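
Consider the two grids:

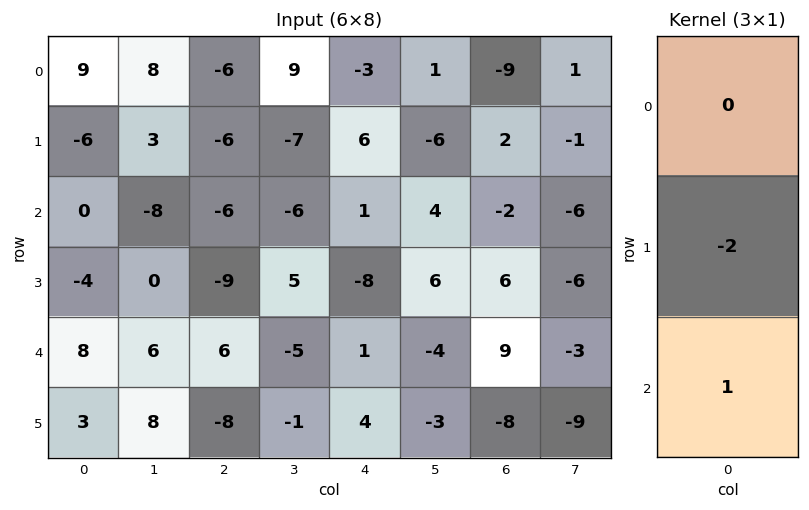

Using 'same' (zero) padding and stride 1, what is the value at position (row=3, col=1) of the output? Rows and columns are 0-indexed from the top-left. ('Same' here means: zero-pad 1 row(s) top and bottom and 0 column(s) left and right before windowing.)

6

The receptive field on the zero-padded input at this output position is [-8 / 0 / 6]. Elementwise product with the kernel and sum: 0·-2 + 6·1.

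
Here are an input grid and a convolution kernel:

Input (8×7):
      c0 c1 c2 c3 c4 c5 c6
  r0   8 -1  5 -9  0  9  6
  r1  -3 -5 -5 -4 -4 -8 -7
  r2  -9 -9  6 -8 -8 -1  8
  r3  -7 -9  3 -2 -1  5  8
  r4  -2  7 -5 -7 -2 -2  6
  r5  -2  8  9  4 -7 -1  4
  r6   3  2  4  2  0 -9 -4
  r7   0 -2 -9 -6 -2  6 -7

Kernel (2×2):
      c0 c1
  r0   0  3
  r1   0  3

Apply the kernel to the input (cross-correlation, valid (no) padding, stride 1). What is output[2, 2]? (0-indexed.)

The receptive field on the input at this output position is [6 -8 / 3 -2]. Elementwise product with the kernel and sum: -8·3 + -2·3.

-30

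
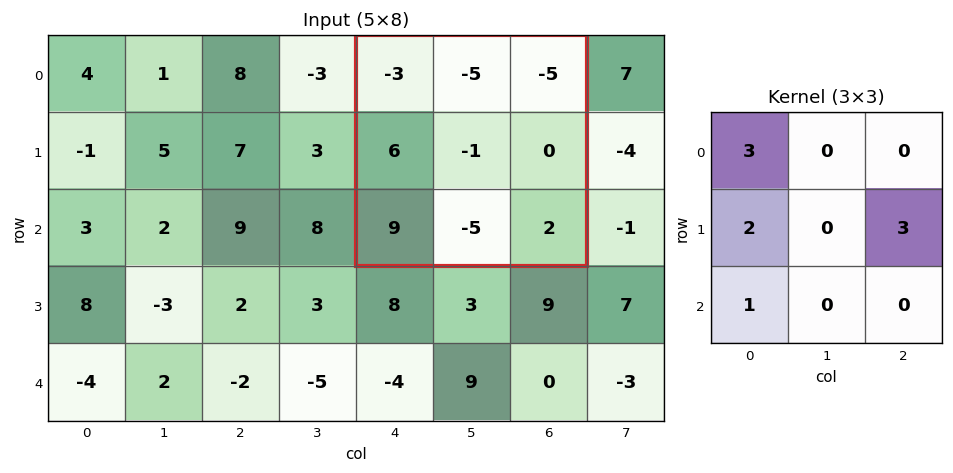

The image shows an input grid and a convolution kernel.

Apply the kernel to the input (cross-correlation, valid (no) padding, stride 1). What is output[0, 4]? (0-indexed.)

The receptive field on the input at this output position is [-3 -5 -5 / 6 -1 0 / 9 -5 2]. Elementwise product with the kernel and sum: -3·3 + 6·2 + 0·3 + 9·1.

12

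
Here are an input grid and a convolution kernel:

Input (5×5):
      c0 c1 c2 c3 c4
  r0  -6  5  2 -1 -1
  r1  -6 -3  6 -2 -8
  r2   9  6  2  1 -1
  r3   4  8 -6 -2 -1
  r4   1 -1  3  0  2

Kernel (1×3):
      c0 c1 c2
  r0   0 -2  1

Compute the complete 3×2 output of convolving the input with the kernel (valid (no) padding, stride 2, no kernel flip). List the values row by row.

Output[0,0]: The receptive field on the input at this output position is [-6 5 2]. Elementwise product with the kernel and sum: 5·-2 + 2·1.

-8 1
-10 -3
5 2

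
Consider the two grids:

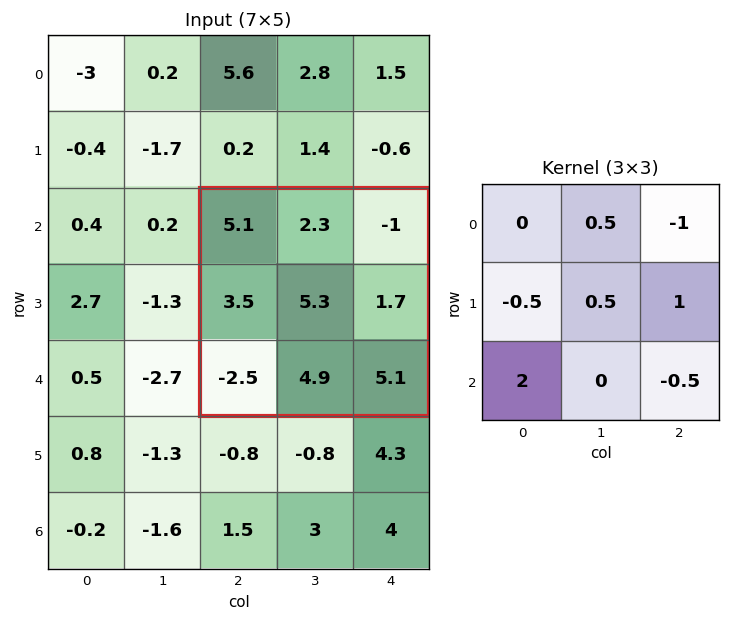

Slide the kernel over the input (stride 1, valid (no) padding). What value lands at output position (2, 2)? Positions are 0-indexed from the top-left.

-2.8

The receptive field on the input at this output position is [5.1 2.3 -1 / 3.5 5.3 1.7 / -2.5 4.9 5.1]. Elementwise product with the kernel and sum: 2.3·0.5 + -1·-1 + 3.5·-0.5 + 5.3·0.5 + 1.7·1 + -2.5·2 + 5.1·-0.5.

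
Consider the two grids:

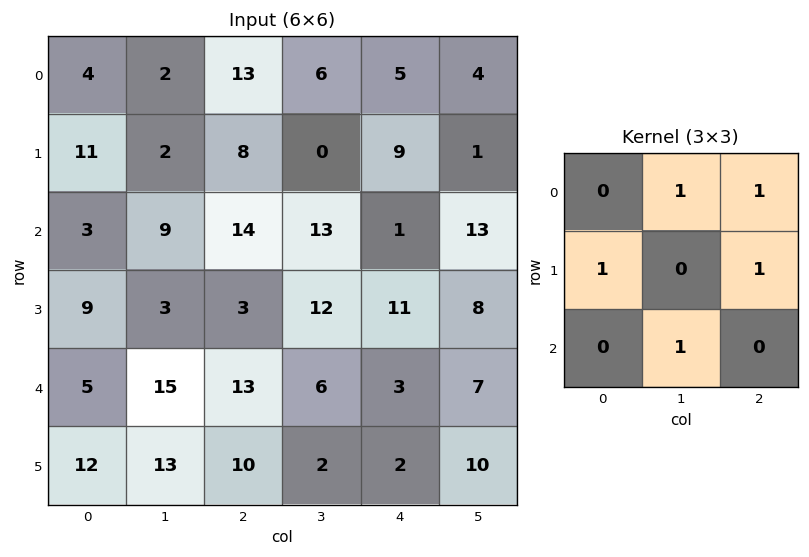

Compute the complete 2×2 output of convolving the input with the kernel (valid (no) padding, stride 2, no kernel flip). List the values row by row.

Output[0,0]: The receptive field on the input at this output position is [4 2 13 / 11 2 8 / 3 9 14]. Elementwise product with the kernel and sum: 2·1 + 13·1 + 11·1 + 8·1 + 9·1.

43 41
50 34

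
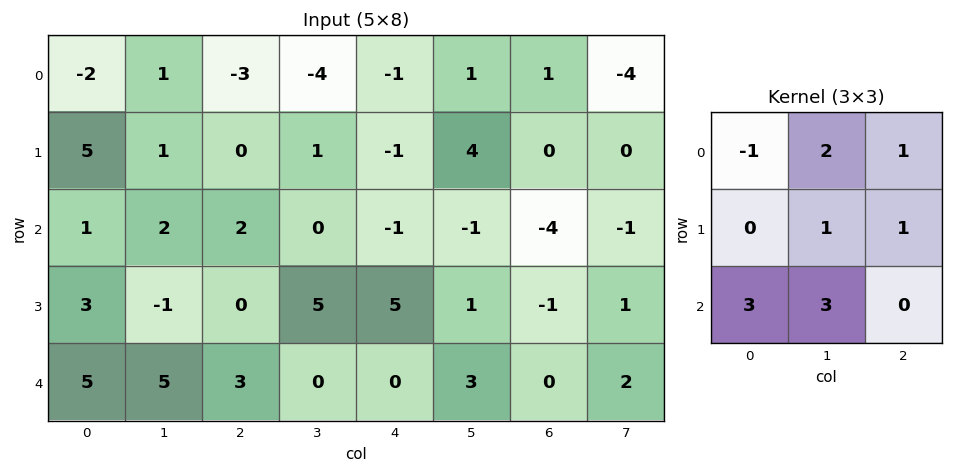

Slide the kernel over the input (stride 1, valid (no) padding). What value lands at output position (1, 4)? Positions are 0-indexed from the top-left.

22

The receptive field on the input at this output position is [-1 4 0 / -1 -1 -4 / 5 1 -1]. Elementwise product with the kernel and sum: -1·-1 + 4·2 + 0·1 + -1·1 + -4·1 + 5·3 + 1·3.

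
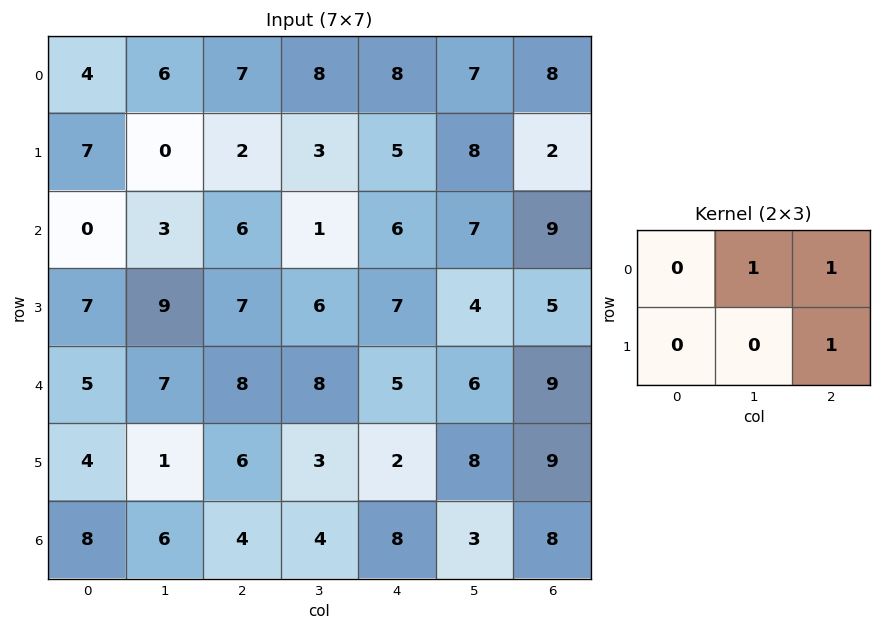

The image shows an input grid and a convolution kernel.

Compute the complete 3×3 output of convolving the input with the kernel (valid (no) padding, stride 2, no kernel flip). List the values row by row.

15 21 17
16 14 21
21 15 24

Output[0,0]: The receptive field on the input at this output position is [4 6 7 / 7 0 2]. Elementwise product with the kernel and sum: 6·1 + 7·1 + 2·1.
Output[0,1]: The receptive field on the input at this output position is [7 8 8 / 2 3 5]. Elementwise product with the kernel and sum: 8·1 + 8·1 + 5·1.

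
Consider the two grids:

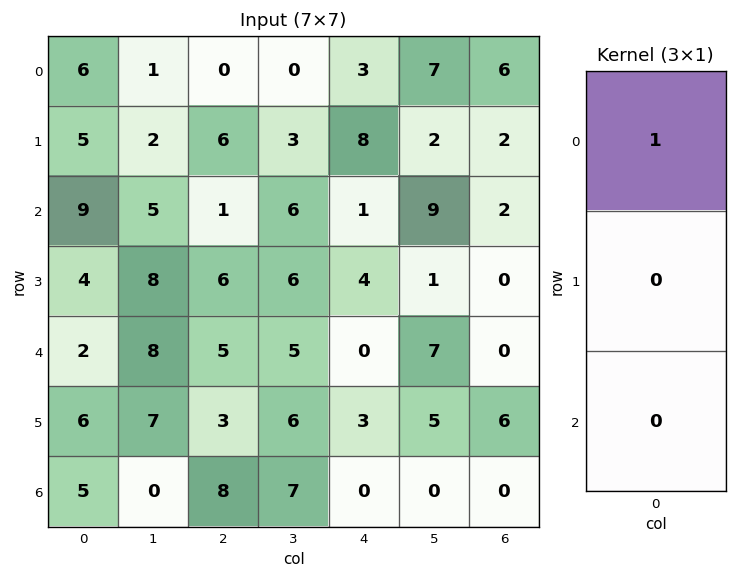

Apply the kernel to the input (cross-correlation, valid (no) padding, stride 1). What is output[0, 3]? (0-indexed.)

0

The receptive field on the input at this output position is [0 / 3 / 6]. Elementwise product with the kernel and sum: 0·1.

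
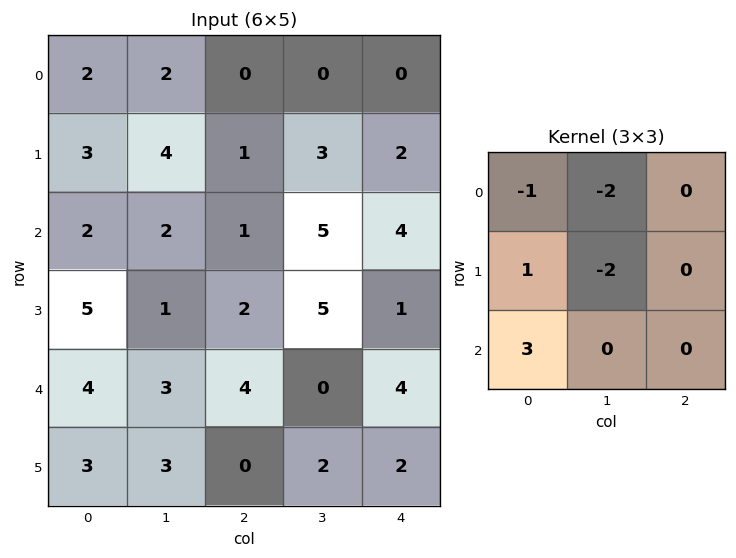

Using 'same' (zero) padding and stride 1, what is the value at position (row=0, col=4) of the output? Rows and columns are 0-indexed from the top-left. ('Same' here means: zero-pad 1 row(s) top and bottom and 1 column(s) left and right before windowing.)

9

The receptive field on the zero-padded input at this output position is [0 0 0 / 0 0 0 / 3 2 0]. Elementwise product with the kernel and sum: 0·-1 + 0·-2 + 0·1 + 0·-2 + 3·3.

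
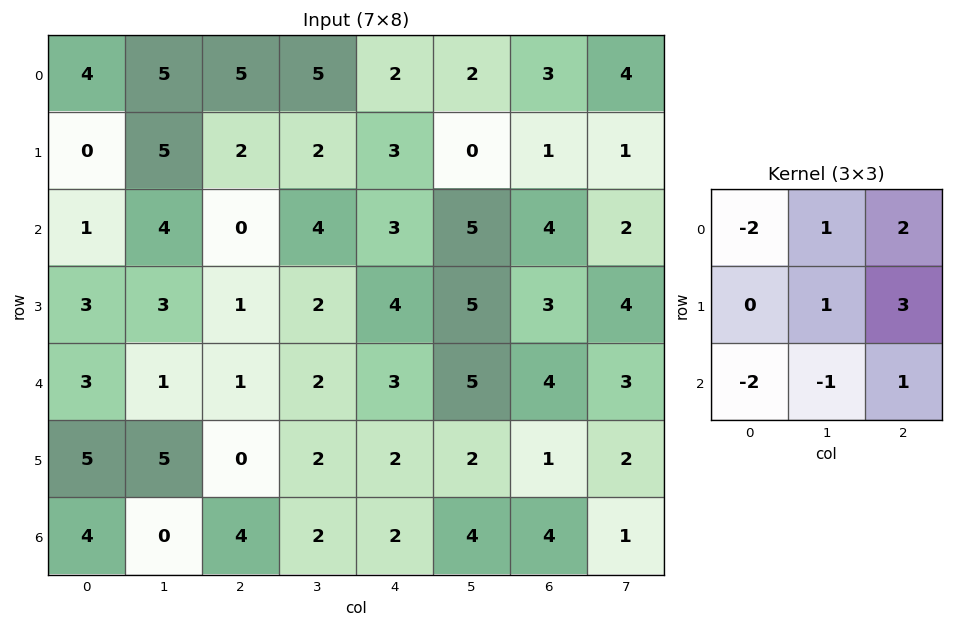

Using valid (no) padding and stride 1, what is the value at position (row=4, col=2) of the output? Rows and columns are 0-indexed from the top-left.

The receptive field on the input at this output position is [1 2 3 / 0 2 2 / 4 2 2]. Elementwise product with the kernel and sum: 1·-2 + 2·1 + 3·2 + 2·1 + 2·3 + 4·-2 + 2·-1 + 2·1.

6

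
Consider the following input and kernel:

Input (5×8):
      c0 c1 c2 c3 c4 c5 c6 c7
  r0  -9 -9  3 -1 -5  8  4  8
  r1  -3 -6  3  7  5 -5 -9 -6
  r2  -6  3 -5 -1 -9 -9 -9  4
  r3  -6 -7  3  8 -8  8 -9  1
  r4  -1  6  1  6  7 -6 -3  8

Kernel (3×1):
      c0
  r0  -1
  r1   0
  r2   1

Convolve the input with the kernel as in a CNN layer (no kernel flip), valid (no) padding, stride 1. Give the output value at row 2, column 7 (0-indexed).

4

The receptive field on the input at this output position is [4 / 1 / 8]. Elementwise product with the kernel and sum: 4·-1 + 8·1.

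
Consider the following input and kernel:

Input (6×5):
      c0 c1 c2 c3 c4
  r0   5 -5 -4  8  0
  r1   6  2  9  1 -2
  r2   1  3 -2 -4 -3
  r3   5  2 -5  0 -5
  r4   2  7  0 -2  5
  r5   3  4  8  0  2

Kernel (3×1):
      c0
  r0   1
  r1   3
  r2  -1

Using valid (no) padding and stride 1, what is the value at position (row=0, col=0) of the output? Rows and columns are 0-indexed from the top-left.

The receptive field on the input at this output position is [5 / 6 / 1]. Elementwise product with the kernel and sum: 5·1 + 6·3 + 1·-1.

22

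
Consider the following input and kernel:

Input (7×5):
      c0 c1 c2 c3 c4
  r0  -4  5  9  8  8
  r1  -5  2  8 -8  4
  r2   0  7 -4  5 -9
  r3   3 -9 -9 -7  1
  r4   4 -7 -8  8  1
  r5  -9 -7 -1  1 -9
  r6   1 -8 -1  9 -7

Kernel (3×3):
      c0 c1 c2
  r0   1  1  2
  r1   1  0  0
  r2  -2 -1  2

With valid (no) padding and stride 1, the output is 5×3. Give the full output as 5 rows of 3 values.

Output[0,0]: The receptive field on the input at this output position is [-4 5 9 / -5 2 8 / 0 7 -4]. Elementwise product with the kernel and sum: -4·1 + 5·1 + 9·2 + -5·1 + 0·-2 + 7·-1 + -4·2.

-1 32 26
-2 14 31
-15 42 -16
3 -22 -39
-24 29 -20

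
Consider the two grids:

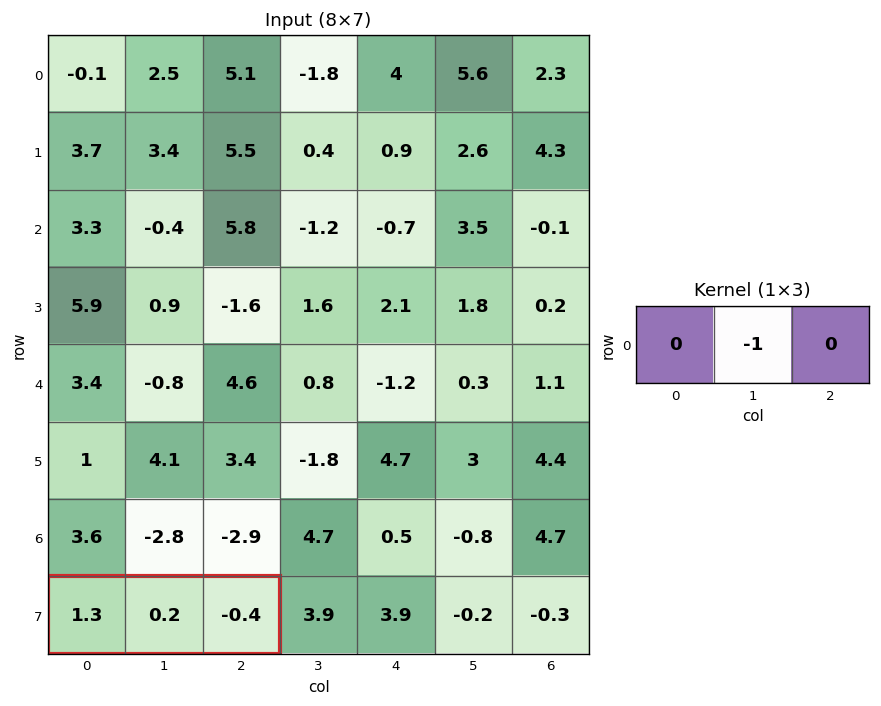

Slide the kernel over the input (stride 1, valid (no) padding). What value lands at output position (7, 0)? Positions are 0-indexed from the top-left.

The receptive field on the input at this output position is [1.3 0.2 -0.4]. Elementwise product with the kernel and sum: 0.2·-1.

-0.2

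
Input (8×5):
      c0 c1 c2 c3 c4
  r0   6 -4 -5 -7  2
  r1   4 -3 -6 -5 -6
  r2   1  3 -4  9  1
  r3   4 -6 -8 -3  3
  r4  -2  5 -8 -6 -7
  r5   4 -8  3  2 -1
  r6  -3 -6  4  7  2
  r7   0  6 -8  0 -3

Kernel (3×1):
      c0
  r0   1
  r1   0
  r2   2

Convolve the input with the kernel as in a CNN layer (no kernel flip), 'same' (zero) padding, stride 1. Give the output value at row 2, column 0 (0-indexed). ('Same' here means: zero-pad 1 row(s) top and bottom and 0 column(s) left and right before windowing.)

The receptive field on the zero-padded input at this output position is [4 / 1 / 4]. Elementwise product with the kernel and sum: 4·1 + 4·2.

12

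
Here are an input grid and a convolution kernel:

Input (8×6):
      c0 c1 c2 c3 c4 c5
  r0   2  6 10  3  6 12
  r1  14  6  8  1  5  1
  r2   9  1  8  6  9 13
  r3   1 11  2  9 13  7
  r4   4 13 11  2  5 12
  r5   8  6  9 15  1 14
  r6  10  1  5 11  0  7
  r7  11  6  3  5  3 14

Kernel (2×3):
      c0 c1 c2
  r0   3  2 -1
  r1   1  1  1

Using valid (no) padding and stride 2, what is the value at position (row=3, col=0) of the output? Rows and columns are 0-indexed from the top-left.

47

The receptive field on the input at this output position is [10 1 5 / 11 6 3]. Elementwise product with the kernel and sum: 10·3 + 1·2 + 5·-1 + 11·1 + 6·1 + 3·1.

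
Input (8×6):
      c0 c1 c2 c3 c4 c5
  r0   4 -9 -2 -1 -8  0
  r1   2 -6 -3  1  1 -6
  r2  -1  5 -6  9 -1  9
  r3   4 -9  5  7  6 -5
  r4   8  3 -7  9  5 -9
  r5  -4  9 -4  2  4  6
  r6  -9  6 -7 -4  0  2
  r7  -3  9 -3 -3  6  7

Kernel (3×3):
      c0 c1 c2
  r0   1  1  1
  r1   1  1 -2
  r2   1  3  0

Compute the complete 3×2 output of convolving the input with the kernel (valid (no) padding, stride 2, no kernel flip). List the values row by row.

Output[0,0]: The receptive field on the input at this output position is [4 -9 -2 / 2 -6 -3 / -1 5 -6]. Elementwise product with the kernel and sum: 4·1 + -9·1 + -2·1 + 2·1 + -6·1 + -3·-2 + -1·1 + 5·3.

9 6
0 22
26 -22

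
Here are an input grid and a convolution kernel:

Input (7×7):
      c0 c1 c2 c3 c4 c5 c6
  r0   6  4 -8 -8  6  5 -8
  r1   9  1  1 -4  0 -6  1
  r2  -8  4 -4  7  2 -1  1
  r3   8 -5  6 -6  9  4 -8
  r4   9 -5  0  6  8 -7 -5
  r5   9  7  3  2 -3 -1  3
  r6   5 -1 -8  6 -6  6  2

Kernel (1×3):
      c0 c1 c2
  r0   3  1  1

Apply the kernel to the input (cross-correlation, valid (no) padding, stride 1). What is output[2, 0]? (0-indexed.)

The receptive field on the input at this output position is [-8 4 -4]. Elementwise product with the kernel and sum: -8·3 + 4·1 + -4·1.

-24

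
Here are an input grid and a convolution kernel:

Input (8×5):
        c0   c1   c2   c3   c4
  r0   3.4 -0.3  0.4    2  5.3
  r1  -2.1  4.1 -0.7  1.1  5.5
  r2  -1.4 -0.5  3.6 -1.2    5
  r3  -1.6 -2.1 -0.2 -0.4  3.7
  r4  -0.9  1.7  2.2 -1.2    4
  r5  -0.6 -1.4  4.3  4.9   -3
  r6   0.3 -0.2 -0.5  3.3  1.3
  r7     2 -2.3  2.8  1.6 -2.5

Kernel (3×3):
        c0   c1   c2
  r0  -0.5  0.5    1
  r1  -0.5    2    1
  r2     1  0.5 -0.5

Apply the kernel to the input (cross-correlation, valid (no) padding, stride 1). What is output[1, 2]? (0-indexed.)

4.95

The receptive field on the input at this output position is [-0.7 1.1 5.5 / 3.6 -1.2 5 / -0.2 -0.4 3.7]. Elementwise product with the kernel and sum: -0.7·-0.5 + 1.1·0.5 + 5.5·1 + 3.6·-0.5 + -1.2·2 + 5·1 + -0.2·1 + -0.4·0.5 + 3.7·-0.5.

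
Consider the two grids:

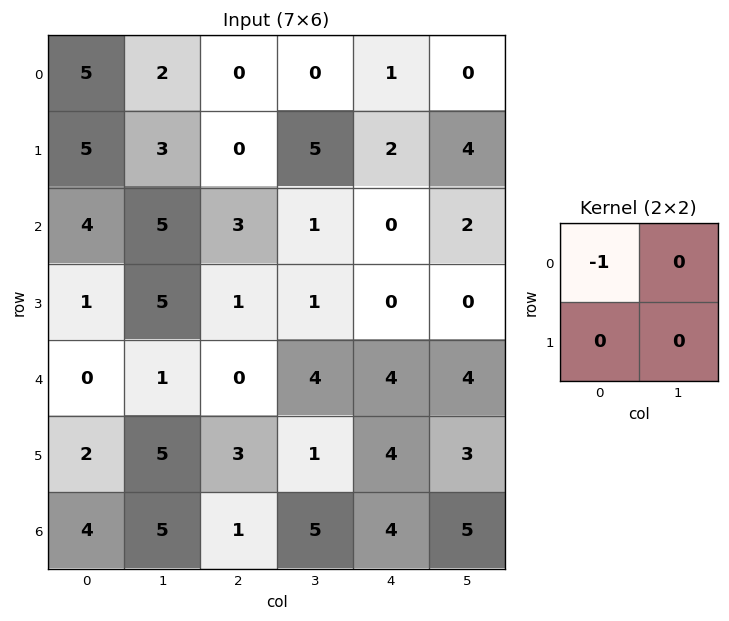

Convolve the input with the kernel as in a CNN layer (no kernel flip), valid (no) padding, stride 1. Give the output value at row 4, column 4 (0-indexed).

The receptive field on the input at this output position is [4 4 / 4 3]. Elementwise product with the kernel and sum: 4·-1.

-4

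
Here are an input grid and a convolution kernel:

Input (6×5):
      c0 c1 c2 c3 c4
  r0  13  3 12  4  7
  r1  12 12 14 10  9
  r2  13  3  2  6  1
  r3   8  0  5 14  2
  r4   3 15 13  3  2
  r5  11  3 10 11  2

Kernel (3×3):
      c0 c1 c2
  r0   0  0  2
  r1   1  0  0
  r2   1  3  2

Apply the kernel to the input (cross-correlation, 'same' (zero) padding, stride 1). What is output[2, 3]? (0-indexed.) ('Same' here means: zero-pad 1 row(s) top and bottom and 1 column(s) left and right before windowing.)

The receptive field on the zero-padded input at this output position is [14 10 9 / 2 6 1 / 5 14 2]. Elementwise product with the kernel and sum: 9·2 + 2·1 + 5·1 + 14·3 + 2·2.

71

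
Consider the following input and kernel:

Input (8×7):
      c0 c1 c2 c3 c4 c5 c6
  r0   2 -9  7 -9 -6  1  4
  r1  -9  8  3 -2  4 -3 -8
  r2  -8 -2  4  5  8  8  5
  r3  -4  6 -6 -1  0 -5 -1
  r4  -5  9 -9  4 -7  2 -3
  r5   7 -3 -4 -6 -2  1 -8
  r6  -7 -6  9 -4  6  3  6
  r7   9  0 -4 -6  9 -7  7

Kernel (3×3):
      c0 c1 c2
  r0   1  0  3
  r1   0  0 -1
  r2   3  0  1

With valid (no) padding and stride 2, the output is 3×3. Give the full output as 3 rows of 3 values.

Output[0,0]: The receptive field on the input at this output position is [2 -9 7 / -9 8 3 / -8 -2 4]. Elementwise product with the kernel and sum: 2·1 + 7·3 + 3·-1 + -8·3 + 4·1.
Output[0,1]: The receptive field on the input at this output position is [7 -9 -6 / 3 -2 4 / 4 5 8]. Elementwise product with the kernel and sum: 7·1 + -6·3 + 4·-1 + 4·3 + 8·1.

0 5 43
-14 -6 0
-40 5 16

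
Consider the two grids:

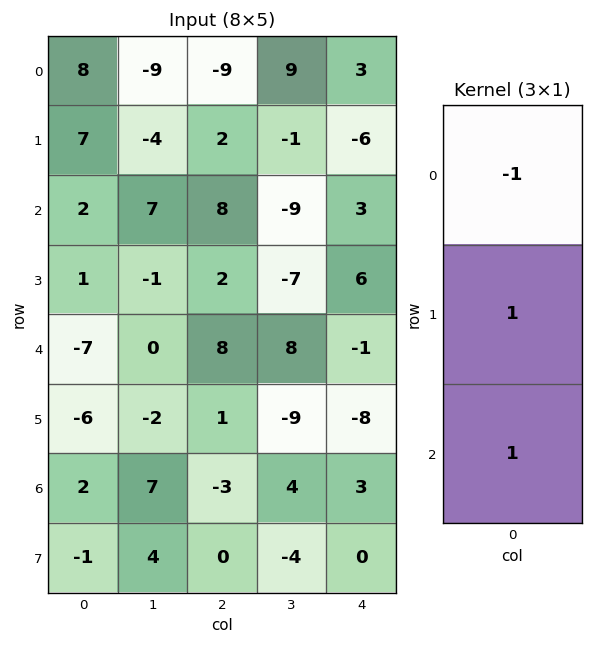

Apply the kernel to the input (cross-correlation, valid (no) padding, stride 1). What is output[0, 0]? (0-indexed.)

1

The receptive field on the input at this output position is [8 / 7 / 2]. Elementwise product with the kernel and sum: 8·-1 + 7·1 + 2·1.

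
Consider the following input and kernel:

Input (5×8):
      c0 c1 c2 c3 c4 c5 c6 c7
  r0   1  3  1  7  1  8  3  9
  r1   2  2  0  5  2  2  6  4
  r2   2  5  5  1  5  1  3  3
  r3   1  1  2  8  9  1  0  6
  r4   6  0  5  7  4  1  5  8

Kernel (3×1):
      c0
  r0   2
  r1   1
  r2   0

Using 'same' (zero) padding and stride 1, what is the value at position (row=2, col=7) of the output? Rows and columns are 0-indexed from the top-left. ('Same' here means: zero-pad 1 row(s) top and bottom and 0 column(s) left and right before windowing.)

11

The receptive field on the zero-padded input at this output position is [4 / 3 / 6]. Elementwise product with the kernel and sum: 4·2 + 3·1.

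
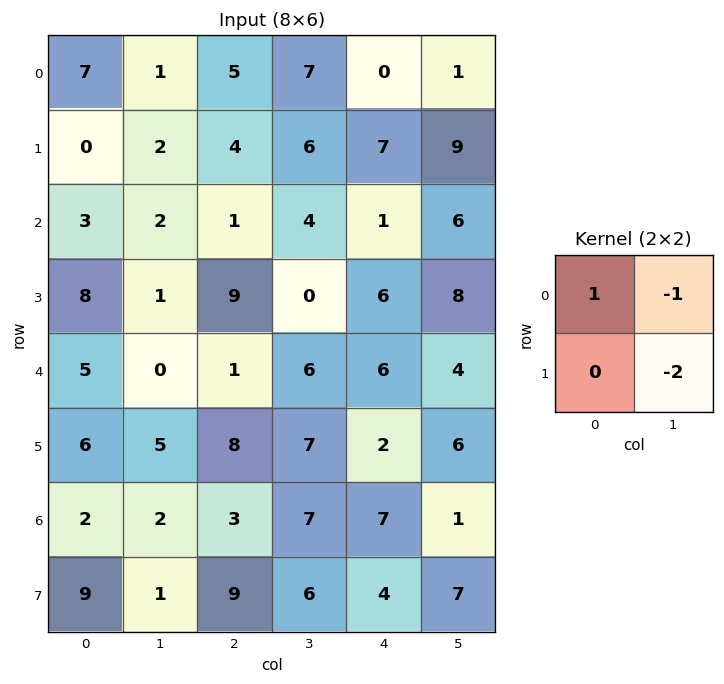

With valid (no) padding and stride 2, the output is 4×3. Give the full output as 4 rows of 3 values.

2 -14 -19
-1 -3 -21
-5 -19 -10
-2 -16 -8

Output[0,0]: The receptive field on the input at this output position is [7 1 / 0 2]. Elementwise product with the kernel and sum: 7·1 + 1·-1 + 2·-2.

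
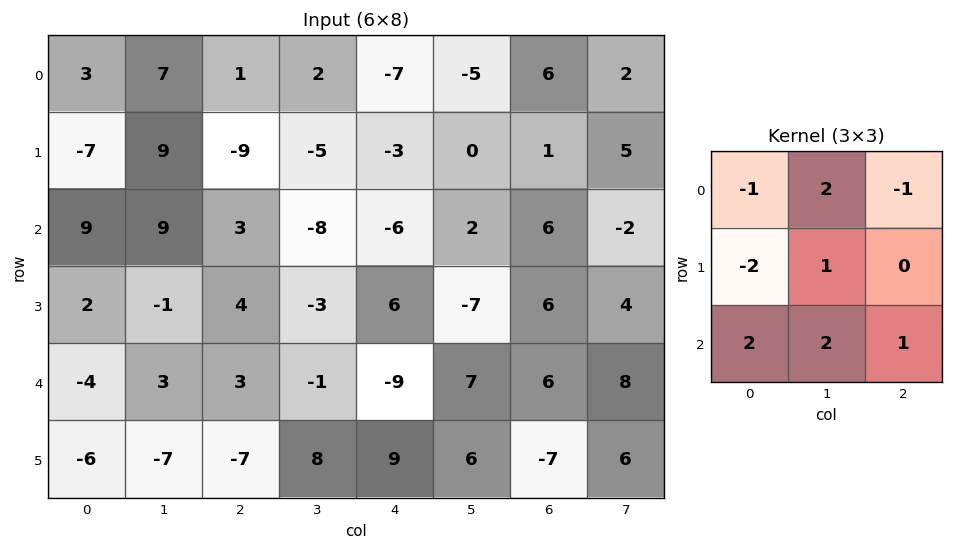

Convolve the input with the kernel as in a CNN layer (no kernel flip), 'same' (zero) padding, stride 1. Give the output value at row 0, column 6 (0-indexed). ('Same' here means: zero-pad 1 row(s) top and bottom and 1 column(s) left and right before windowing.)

23

The receptive field on the zero-padded input at this output position is [0 0 0 / -5 6 2 / 0 1 5]. Elementwise product with the kernel and sum: 0·-1 + 0·2 + 0·-1 + -5·-2 + 6·1 + 0·2 + 1·2 + 5·1.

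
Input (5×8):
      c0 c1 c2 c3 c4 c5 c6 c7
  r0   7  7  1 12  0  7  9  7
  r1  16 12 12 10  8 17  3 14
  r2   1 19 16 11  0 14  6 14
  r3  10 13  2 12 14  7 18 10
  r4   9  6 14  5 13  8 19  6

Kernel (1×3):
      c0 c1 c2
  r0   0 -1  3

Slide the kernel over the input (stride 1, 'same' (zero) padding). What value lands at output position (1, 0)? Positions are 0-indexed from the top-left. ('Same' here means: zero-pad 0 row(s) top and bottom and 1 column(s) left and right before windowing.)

20

The receptive field on the zero-padded input at this output position is [0 16 12]. Elementwise product with the kernel and sum: 16·-1 + 12·3.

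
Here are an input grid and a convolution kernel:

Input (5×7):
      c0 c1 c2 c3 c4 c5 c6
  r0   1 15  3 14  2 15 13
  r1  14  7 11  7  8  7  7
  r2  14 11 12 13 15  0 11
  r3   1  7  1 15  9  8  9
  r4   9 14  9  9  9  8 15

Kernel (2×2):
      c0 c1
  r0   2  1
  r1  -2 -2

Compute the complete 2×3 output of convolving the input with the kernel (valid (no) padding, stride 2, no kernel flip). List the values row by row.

-25 -16 -11
23 5 -4

Output[0,0]: The receptive field on the input at this output position is [1 15 / 14 7]. Elementwise product with the kernel and sum: 1·2 + 15·1 + 14·-2 + 7·-2.
Output[0,1]: The receptive field on the input at this output position is [3 14 / 11 7]. Elementwise product with the kernel and sum: 3·2 + 14·1 + 11·-2 + 7·-2.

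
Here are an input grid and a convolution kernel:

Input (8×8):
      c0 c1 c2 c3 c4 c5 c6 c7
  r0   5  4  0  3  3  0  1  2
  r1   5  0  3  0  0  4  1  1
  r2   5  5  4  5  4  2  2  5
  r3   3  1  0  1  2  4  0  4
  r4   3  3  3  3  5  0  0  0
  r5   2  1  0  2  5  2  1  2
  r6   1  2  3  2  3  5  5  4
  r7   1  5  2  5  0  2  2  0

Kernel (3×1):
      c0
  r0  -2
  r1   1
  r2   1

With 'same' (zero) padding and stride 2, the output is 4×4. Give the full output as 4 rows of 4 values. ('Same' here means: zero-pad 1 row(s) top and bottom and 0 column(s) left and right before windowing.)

10 3 3 2
-2 -2 6 0
-1 3 6 1
-2 5 -7 5

Output[0,0]: The receptive field on the zero-padded input at this output position is [0 / 5 / 5]. Elementwise product with the kernel and sum: 0·-2 + 5·1 + 5·1.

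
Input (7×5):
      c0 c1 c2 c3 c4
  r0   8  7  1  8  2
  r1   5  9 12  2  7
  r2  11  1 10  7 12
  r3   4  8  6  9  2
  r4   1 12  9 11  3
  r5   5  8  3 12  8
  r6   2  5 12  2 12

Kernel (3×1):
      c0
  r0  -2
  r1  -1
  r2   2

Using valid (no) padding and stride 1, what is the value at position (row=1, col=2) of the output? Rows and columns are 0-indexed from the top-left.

The receptive field on the input at this output position is [12 / 10 / 6]. Elementwise product with the kernel and sum: 12·-2 + 10·-1 + 6·2.

-22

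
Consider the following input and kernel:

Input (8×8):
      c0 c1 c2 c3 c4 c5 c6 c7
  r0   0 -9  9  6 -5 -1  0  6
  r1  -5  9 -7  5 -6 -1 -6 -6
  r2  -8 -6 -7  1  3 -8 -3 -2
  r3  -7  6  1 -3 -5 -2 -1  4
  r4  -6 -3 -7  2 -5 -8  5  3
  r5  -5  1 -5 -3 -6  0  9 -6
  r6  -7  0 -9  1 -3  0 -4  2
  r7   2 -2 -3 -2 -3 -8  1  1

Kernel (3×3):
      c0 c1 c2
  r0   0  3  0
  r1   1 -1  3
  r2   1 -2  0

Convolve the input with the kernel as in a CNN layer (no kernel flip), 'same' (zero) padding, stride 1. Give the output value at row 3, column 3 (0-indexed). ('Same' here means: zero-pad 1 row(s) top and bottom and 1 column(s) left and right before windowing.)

The receptive field on the zero-padded input at this output position is [-7 1 3 / 1 -3 -5 / -7 2 -5]. Elementwise product with the kernel and sum: 1·3 + 1·1 + -3·-1 + -5·3 + -7·1 + 2·-2.

-19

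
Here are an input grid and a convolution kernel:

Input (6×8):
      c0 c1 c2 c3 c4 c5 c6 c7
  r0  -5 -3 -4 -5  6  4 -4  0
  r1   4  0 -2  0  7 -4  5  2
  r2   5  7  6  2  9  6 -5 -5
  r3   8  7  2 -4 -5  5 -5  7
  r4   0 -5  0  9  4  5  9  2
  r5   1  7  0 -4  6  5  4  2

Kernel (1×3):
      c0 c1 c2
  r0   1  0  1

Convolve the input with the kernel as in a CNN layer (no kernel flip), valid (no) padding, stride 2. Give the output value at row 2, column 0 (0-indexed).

The receptive field on the input at this output position is [0 -5 0]. Elementwise product with the kernel and sum: 0·1 + 0·1.

0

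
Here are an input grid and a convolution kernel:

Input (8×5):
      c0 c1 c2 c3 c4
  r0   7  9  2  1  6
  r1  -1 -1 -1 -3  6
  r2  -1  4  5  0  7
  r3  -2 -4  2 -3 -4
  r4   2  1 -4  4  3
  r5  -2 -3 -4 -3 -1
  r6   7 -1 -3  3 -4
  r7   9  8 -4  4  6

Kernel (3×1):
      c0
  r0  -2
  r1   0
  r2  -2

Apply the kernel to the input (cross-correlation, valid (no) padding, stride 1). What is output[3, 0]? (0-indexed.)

8

The receptive field on the input at this output position is [-2 / 2 / -2]. Elementwise product with the kernel and sum: -2·-2 + -2·-2.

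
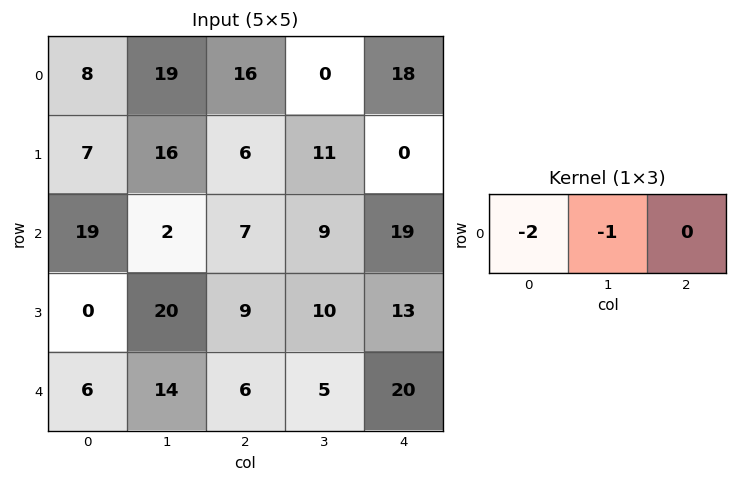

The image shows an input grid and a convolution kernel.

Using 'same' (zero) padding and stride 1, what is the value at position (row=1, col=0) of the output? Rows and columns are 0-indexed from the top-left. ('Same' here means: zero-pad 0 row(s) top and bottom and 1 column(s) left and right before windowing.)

-7

The receptive field on the zero-padded input at this output position is [0 7 16]. Elementwise product with the kernel and sum: 0·-2 + 7·-1.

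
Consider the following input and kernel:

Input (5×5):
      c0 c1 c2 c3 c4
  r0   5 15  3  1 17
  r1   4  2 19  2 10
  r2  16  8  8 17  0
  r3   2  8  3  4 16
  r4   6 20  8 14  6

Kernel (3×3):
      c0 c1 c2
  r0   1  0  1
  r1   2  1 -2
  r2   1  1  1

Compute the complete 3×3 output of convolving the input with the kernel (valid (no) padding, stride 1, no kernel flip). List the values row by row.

12 68 65
60 9 85
64 78 14

Output[0,0]: The receptive field on the input at this output position is [5 15 3 / 4 2 19 / 16 8 8]. Elementwise product with the kernel and sum: 5·1 + 3·1 + 4·2 + 2·1 + 19·-2 + 16·1 + 8·1 + 8·1.
Output[0,1]: The receptive field on the input at this output position is [15 3 1 / 2 19 2 / 8 8 17]. Elementwise product with the kernel and sum: 15·1 + 1·1 + 2·2 + 19·1 + 2·-2 + 8·1 + 8·1 + 17·1.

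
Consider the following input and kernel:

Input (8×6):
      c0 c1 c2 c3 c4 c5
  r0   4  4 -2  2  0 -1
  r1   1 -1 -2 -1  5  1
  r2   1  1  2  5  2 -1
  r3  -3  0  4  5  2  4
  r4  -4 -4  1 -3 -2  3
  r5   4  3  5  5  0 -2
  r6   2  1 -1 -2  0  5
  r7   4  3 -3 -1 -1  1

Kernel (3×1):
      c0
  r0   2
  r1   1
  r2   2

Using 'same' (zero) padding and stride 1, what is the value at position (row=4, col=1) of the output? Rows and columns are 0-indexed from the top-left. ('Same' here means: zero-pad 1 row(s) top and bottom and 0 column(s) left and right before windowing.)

2

The receptive field on the zero-padded input at this output position is [0 / -4 / 3]. Elementwise product with the kernel and sum: 0·2 + -4·1 + 3·2.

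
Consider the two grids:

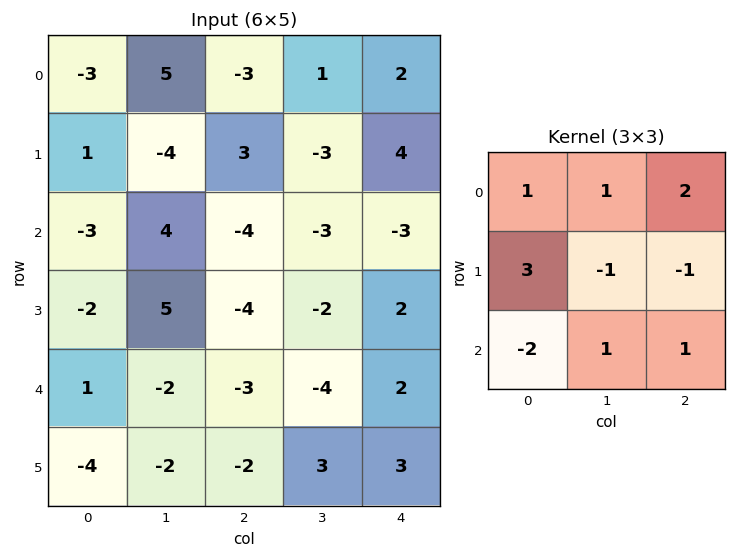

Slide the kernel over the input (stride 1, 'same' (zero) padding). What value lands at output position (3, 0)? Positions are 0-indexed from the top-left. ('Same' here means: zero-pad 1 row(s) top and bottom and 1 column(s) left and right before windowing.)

The receptive field on the zero-padded input at this output position is [0 -3 4 / 0 -2 5 / 0 1 -2]. Elementwise product with the kernel and sum: 0·1 + -3·1 + 4·2 + 0·3 + -2·-1 + 5·-1 + 0·-2 + 1·1 + -2·1.

1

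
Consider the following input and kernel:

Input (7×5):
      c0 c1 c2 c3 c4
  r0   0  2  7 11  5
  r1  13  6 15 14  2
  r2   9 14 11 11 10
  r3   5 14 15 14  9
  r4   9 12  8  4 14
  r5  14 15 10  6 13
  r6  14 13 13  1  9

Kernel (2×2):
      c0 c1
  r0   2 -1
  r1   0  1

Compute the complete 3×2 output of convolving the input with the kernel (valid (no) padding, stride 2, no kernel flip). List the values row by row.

Output[0,0]: The receptive field on the input at this output position is [0 2 / 13 6]. Elementwise product with the kernel and sum: 0·2 + 2·-1 + 6·1.
Output[0,1]: The receptive field on the input at this output position is [7 11 / 15 14]. Elementwise product with the kernel and sum: 7·2 + 11·-1 + 14·1.

4 17
18 25
21 18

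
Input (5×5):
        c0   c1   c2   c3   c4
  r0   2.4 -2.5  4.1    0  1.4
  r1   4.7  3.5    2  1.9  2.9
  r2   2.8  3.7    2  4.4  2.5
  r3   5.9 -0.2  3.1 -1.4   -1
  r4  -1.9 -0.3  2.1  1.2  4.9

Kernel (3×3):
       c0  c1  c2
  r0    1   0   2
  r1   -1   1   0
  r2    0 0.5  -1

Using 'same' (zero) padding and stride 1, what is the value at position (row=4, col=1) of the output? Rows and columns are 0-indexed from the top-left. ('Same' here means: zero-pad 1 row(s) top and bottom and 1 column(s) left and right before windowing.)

The receptive field on the zero-padded input at this output position is [5.9 -0.2 3.1 / -1.9 -0.3 2.1 / 0 0 0]. Elementwise product with the kernel and sum: 5.9·1 + 3.1·2 + -1.9·-1 + -0.3·1 + 0·0.5 + 0·-1.

13.7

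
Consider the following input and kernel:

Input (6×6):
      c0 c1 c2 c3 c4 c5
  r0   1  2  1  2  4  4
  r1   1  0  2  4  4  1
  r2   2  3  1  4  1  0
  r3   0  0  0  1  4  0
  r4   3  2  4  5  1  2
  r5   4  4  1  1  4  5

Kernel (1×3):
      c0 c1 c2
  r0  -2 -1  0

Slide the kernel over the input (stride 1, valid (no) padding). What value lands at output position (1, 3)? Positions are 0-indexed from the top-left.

-12

The receptive field on the input at this output position is [4 4 1]. Elementwise product with the kernel and sum: 4·-2 + 4·-1.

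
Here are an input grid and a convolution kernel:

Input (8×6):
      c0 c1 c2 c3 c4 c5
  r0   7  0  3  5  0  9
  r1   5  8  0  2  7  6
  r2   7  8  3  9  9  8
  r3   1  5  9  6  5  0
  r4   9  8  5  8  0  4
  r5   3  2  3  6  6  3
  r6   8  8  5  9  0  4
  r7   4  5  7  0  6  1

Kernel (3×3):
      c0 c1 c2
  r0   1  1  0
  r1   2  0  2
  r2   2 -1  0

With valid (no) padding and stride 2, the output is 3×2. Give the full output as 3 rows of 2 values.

Output[0,0]: The receptive field on the input at this output position is [7 0 3 / 5 8 0 / 7 8 3]. Elementwise product with the kernel and sum: 7·1 + 0·1 + 5·2 + 0·2 + 7·2 + 8·-1.

23 19
45 42
37 32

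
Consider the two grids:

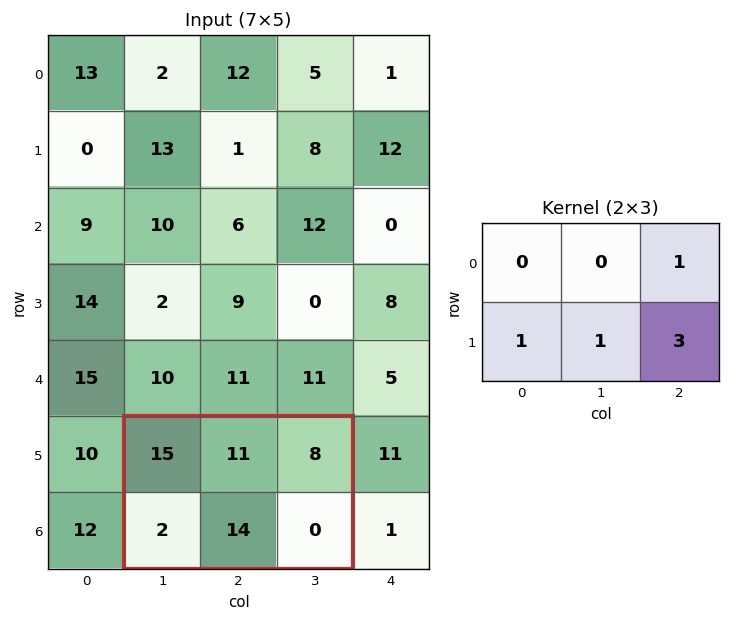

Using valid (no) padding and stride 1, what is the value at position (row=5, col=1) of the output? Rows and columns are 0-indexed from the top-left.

The receptive field on the input at this output position is [15 11 8 / 2 14 0]. Elementwise product with the kernel and sum: 8·1 + 2·1 + 14·1 + 0·3.

24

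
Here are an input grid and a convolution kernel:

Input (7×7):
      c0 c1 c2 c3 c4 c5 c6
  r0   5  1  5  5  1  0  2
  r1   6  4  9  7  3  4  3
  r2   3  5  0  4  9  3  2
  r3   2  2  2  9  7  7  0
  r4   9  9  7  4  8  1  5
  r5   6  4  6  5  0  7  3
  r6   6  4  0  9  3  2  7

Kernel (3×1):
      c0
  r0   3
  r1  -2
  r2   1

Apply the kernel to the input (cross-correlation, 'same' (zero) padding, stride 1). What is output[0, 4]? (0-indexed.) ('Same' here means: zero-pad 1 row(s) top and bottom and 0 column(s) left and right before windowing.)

The receptive field on the zero-padded input at this output position is [0 / 1 / 3]. Elementwise product with the kernel and sum: 0·3 + 1·-2 + 3·1.

1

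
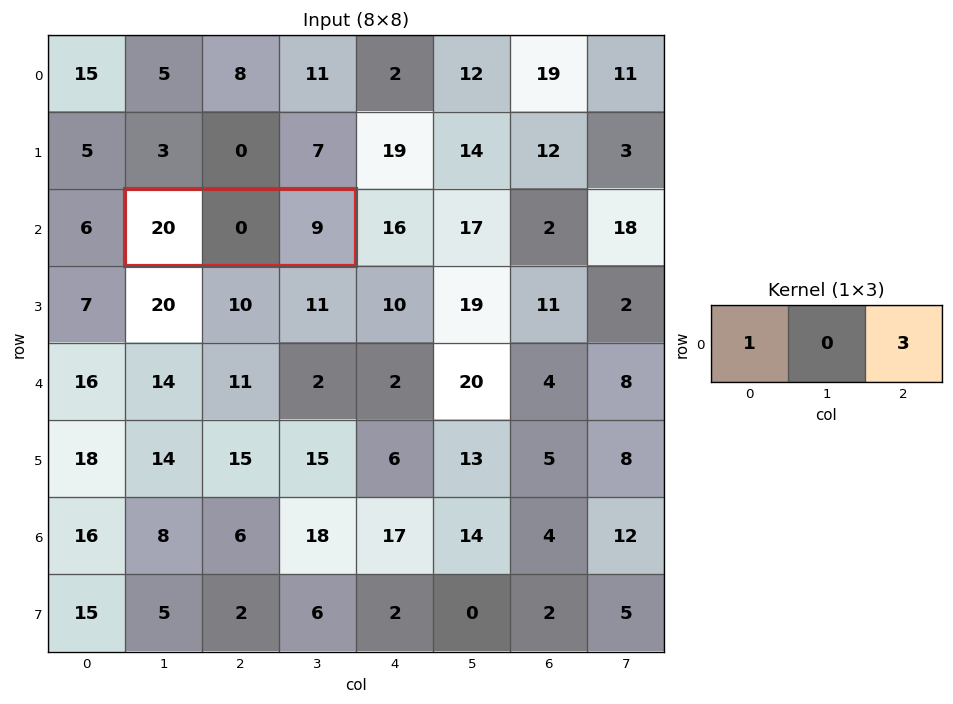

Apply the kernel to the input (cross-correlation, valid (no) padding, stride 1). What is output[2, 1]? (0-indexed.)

47

The receptive field on the input at this output position is [20 0 9]. Elementwise product with the kernel and sum: 20·1 + 9·3.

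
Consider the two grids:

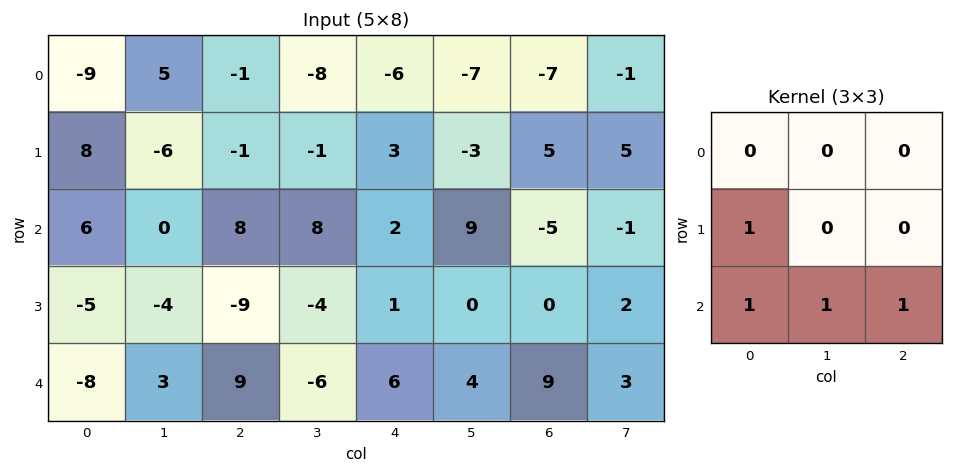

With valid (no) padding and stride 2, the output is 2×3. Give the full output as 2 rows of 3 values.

Output[0,0]: The receptive field on the input at this output position is [-9 5 -1 / 8 -6 -1 / 6 0 8]. Elementwise product with the kernel and sum: 8·1 + 6·1 + 0·1 + 8·1.
Output[0,1]: The receptive field on the input at this output position is [-1 -8 -6 / -1 -1 3 / 8 8 2]. Elementwise product with the kernel and sum: -1·1 + 8·1 + 8·1 + 2·1.

22 17 9
-1 0 20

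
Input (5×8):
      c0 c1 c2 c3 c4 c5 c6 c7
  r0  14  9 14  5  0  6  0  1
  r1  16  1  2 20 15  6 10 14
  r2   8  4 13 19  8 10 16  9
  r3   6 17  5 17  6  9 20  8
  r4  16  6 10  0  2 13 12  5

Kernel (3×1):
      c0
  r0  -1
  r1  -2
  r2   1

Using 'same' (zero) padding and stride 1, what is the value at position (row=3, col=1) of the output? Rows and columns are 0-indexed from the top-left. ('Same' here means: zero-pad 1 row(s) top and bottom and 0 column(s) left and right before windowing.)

The receptive field on the zero-padded input at this output position is [4 / 17 / 6]. Elementwise product with the kernel and sum: 4·-1 + 17·-2 + 6·1.

-32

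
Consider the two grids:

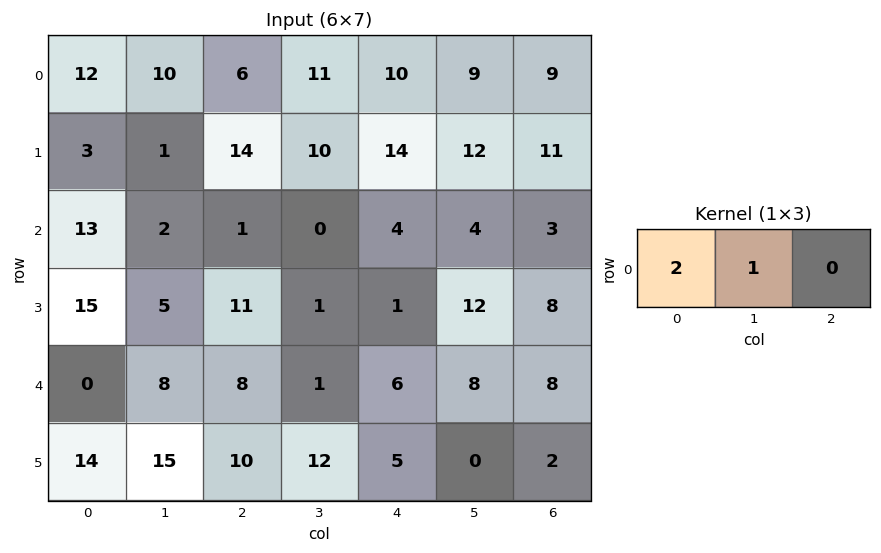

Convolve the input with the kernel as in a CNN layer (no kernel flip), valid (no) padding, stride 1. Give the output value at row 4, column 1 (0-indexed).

24

The receptive field on the input at this output position is [8 8 1]. Elementwise product with the kernel and sum: 8·2 + 8·1.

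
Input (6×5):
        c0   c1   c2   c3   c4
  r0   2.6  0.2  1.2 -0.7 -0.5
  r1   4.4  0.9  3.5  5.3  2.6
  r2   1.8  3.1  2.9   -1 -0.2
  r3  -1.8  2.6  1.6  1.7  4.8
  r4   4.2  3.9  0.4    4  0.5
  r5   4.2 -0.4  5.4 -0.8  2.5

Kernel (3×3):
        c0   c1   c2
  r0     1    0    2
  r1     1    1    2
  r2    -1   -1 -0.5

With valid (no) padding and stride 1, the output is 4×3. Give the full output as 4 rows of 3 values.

10.95 8.3 12.4
20.5 10.45 4.5
3.3 2.4 10.75
3.8 13.7 10.75

Output[0,0]: The receptive field on the input at this output position is [2.6 0.2 1.2 / 4.4 0.9 3.5 / 1.8 3.1 2.9]. Elementwise product with the kernel and sum: 2.6·1 + 1.2·2 + 4.4·1 + 0.9·1 + 3.5·2 + 1.8·-1 + 3.1·-1 + 2.9·-0.5.
Output[0,1]: The receptive field on the input at this output position is [0.2 1.2 -0.7 / 0.9 3.5 5.3 / 3.1 2.9 -1]. Elementwise product with the kernel and sum: 0.2·1 + -0.7·2 + 0.9·1 + 3.5·1 + 5.3·2 + 3.1·-1 + 2.9·-1 + -1·-0.5.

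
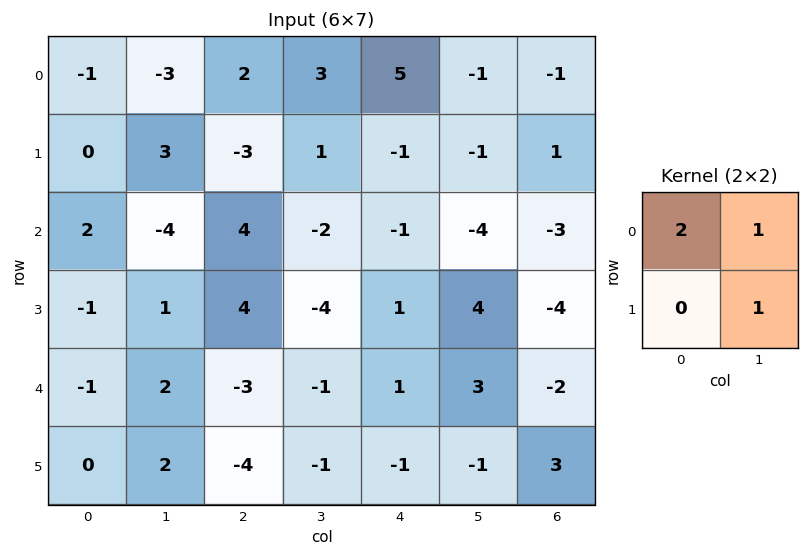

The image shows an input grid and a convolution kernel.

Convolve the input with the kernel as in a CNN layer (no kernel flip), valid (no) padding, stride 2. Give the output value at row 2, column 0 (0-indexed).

2

The receptive field on the input at this output position is [-1 2 / 0 2]. Elementwise product with the kernel and sum: -1·2 + 2·1 + 2·1.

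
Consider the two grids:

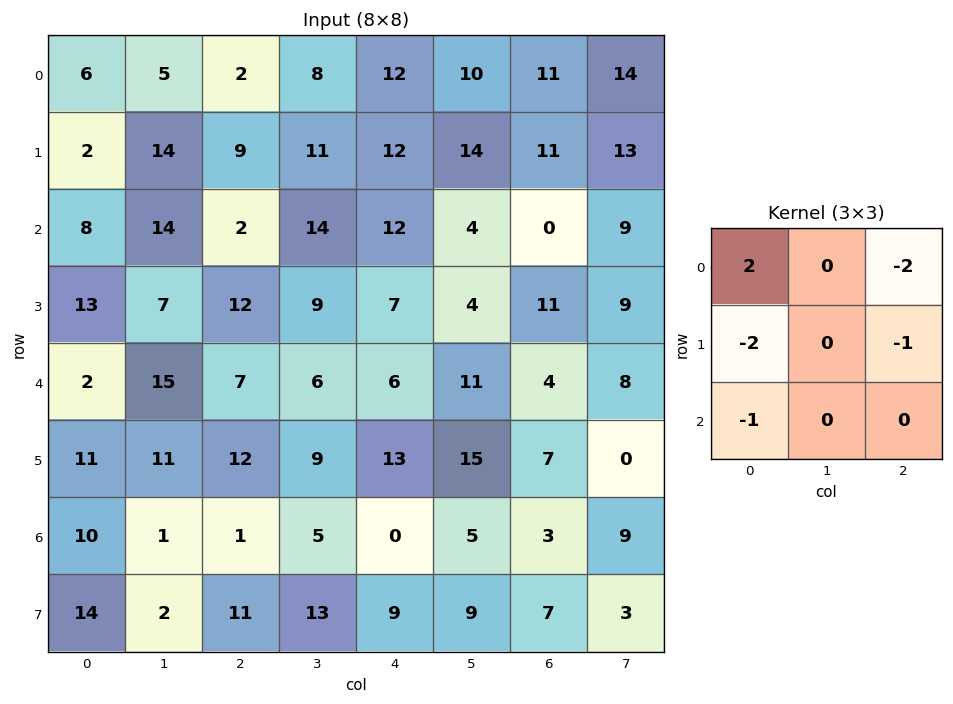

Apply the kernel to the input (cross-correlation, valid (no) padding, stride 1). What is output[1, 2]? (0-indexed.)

The receptive field on the input at this output position is [9 11 12 / 2 14 12 / 12 9 7]. Elementwise product with the kernel and sum: 9·2 + 12·-2 + 2·-2 + 12·-1 + 12·-1.

-34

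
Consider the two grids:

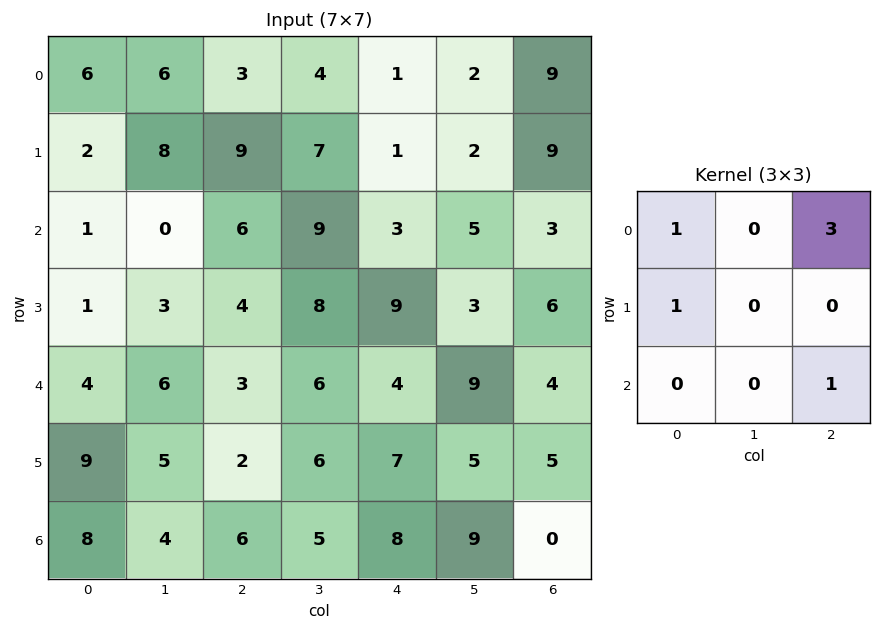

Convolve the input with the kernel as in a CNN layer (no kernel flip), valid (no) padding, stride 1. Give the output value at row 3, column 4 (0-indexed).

36

The receptive field on the input at this output position is [9 3 6 / 4 9 4 / 7 5 5]. Elementwise product with the kernel and sum: 9·1 + 6·3 + 4·1 + 5·1.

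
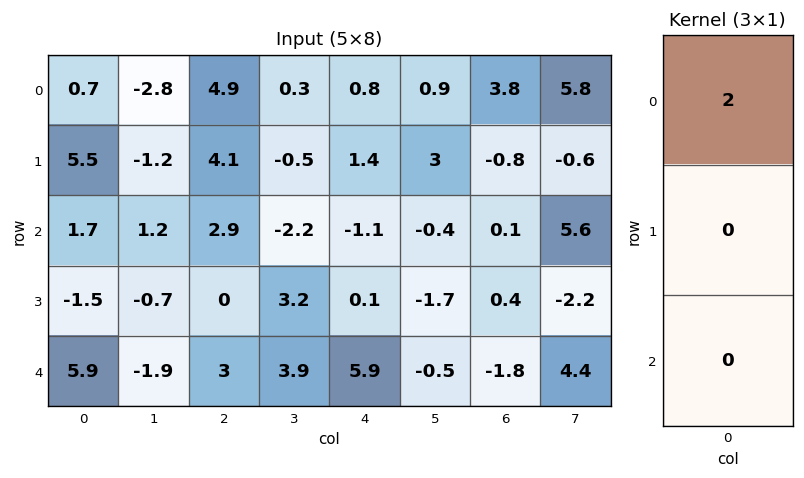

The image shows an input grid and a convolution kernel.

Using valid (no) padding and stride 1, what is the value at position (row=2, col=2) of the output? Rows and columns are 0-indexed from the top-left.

5.8

The receptive field on the input at this output position is [2.9 / 0 / 3]. Elementwise product with the kernel and sum: 2.9·2.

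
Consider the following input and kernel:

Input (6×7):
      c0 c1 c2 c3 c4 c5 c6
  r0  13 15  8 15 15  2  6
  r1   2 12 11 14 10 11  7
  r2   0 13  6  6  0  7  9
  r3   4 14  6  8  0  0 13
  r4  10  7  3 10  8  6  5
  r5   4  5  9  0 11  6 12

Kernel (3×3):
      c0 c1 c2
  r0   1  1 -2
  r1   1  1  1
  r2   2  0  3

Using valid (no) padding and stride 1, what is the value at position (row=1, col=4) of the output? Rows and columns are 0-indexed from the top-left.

62

The receptive field on the input at this output position is [10 11 7 / 0 7 9 / 0 0 13]. Elementwise product with the kernel and sum: 10·1 + 11·1 + 7·-2 + 0·1 + 7·1 + 9·1 + 0·2 + 13·3.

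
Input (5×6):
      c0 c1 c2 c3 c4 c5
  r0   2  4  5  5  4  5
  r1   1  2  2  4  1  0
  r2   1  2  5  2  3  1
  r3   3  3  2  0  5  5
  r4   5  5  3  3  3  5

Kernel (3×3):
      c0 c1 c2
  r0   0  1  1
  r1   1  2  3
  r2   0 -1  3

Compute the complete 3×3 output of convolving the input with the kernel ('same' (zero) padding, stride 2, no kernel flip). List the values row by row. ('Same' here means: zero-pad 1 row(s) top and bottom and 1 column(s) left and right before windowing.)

Output[0,0]: The receptive field on the zero-padded input at this output position is [0 0 0 / 0 2 4 / 0 1 2]. Elementwise product with the kernel and sum: 0·1 + 0·1 + 0·1 + 2·2 + 4·3 + 1·-1 + 2·3.
Output[0,1]: The receptive field on the zero-padded input at this output position is [0 0 0 / 4 5 5 / 2 2 4]. Elementwise product with the kernel and sum: 0·1 + 0·1 + 4·1 + 5·2 + 5·3 + 2·-1 + 4·3.

21 39 27
17 22 22
31 22 34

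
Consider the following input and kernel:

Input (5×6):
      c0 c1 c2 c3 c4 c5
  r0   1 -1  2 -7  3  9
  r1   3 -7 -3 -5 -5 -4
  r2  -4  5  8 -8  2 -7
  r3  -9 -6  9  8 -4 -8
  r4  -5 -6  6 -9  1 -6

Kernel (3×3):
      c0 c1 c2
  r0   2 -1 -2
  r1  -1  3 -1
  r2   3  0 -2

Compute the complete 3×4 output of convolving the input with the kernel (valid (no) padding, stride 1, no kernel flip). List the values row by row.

Output[0,0]: The receptive field on the input at this output position is [1 -1 2 / 3 -7 -3 / -4 5 8]. Elementwise product with the kernel and sum: 1·2 + -1·-1 + 2·-2 + 3·-1 + -7·3 + -3·-1 + -4·3 + 8·-2.

-50 44 18 -51
-15 -8 10 64
-74 43 55 -31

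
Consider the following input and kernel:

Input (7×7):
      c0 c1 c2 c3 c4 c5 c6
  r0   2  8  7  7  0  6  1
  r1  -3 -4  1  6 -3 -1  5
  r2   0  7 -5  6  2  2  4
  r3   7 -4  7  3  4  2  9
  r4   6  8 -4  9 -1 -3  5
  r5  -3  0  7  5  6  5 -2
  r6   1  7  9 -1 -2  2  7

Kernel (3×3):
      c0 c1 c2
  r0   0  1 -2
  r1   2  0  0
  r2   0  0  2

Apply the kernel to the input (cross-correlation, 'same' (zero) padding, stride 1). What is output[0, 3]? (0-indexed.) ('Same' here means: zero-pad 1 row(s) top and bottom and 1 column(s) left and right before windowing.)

The receptive field on the zero-padded input at this output position is [0 0 0 / 7 7 0 / 1 6 -3]. Elementwise product with the kernel and sum: 0·1 + 0·-2 + 7·2 + -3·2.

8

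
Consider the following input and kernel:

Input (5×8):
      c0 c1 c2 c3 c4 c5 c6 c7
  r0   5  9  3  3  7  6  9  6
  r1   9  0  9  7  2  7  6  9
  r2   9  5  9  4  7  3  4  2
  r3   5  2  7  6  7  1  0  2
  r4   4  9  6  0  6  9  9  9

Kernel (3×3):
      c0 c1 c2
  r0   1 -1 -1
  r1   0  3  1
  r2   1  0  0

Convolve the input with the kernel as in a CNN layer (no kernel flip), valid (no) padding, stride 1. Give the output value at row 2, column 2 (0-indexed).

29

The receptive field on the input at this output position is [9 4 7 / 7 6 7 / 6 0 6]. Elementwise product with the kernel and sum: 9·1 + 4·-1 + 7·-1 + 6·3 + 7·1 + 6·1.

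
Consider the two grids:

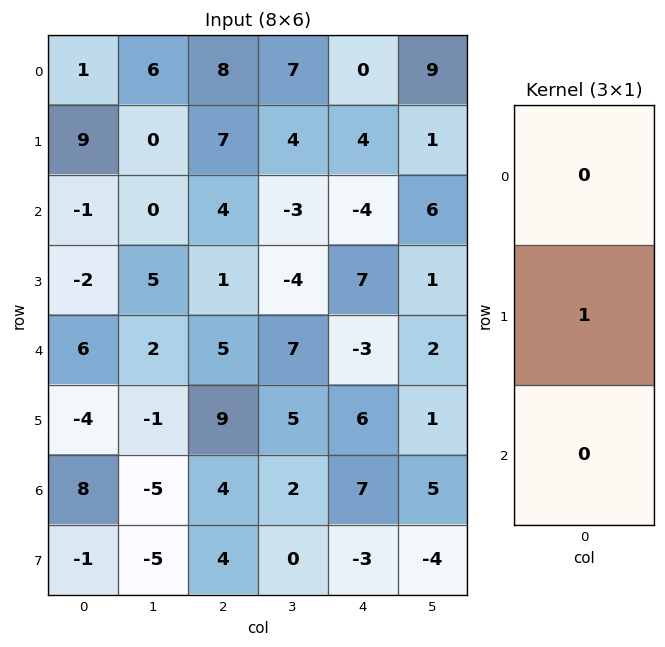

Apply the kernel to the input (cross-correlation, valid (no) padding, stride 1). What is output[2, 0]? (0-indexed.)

-2

The receptive field on the input at this output position is [-1 / -2 / 6]. Elementwise product with the kernel and sum: -2·1.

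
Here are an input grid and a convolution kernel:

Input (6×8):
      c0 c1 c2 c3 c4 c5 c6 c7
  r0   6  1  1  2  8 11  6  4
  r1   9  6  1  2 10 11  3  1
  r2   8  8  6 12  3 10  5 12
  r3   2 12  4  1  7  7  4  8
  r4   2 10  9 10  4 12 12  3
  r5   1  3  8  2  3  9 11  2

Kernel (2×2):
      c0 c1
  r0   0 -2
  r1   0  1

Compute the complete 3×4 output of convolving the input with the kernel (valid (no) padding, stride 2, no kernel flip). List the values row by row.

4 -2 -11 -7
-4 -23 -13 -16
-17 -18 -15 -4

Output[0,0]: The receptive field on the input at this output position is [6 1 / 9 6]. Elementwise product with the kernel and sum: 1·-2 + 6·1.
Output[0,1]: The receptive field on the input at this output position is [1 2 / 1 2]. Elementwise product with the kernel and sum: 2·-2 + 2·1.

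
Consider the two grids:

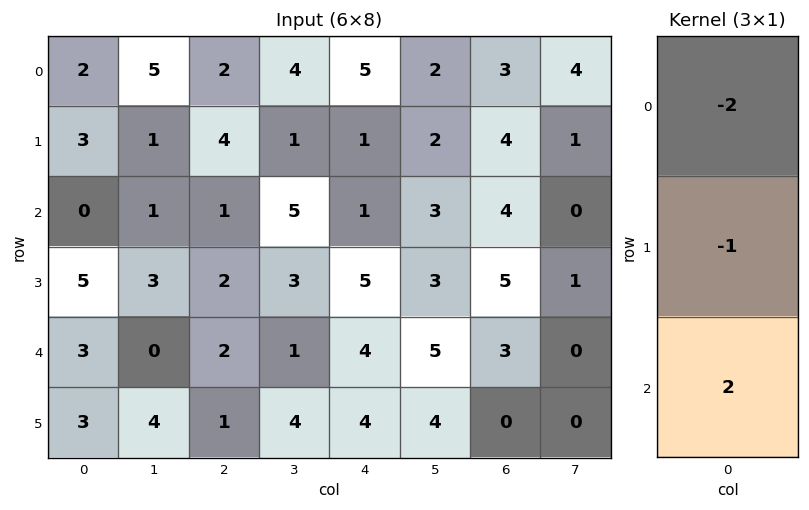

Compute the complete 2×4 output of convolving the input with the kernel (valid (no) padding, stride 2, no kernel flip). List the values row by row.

Output[0,0]: The receptive field on the input at this output position is [2 / 3 / 0]. Elementwise product with the kernel and sum: 2·-2 + 3·-1 + 0·2.
Output[0,1]: The receptive field on the input at this output position is [2 / 4 / 1]. Elementwise product with the kernel and sum: 2·-2 + 4·-1 + 1·2.

-7 -6 -9 -2
1 0 1 -7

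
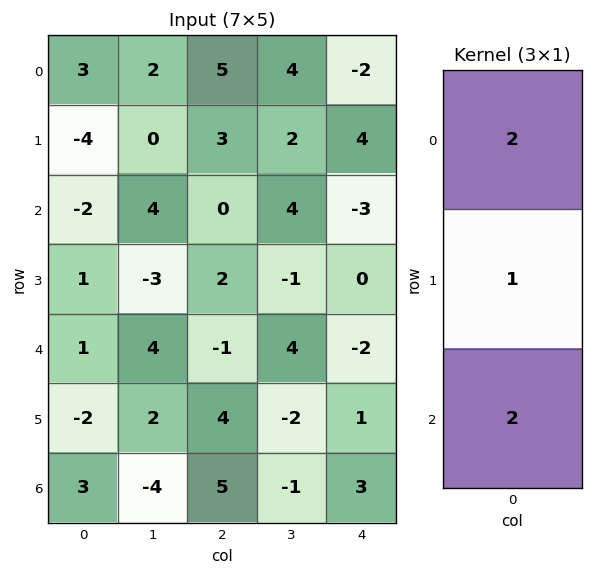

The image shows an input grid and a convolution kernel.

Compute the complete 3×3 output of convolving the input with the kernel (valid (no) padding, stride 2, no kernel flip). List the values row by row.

Output[0,0]: The receptive field on the input at this output position is [3 / -4 / -2]. Elementwise product with the kernel and sum: 3·2 + -4·1 + -2·2.

-2 13 -6
-1 0 -10
6 12 3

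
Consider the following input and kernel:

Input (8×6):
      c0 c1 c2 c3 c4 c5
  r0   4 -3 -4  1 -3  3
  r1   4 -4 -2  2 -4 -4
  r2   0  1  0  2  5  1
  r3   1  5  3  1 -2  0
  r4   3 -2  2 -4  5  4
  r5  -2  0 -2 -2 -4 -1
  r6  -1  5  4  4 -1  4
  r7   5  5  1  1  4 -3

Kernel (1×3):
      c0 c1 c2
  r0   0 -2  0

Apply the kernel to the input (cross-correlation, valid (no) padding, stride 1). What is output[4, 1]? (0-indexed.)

-4

The receptive field on the input at this output position is [-2 2 -4]. Elementwise product with the kernel and sum: 2·-2.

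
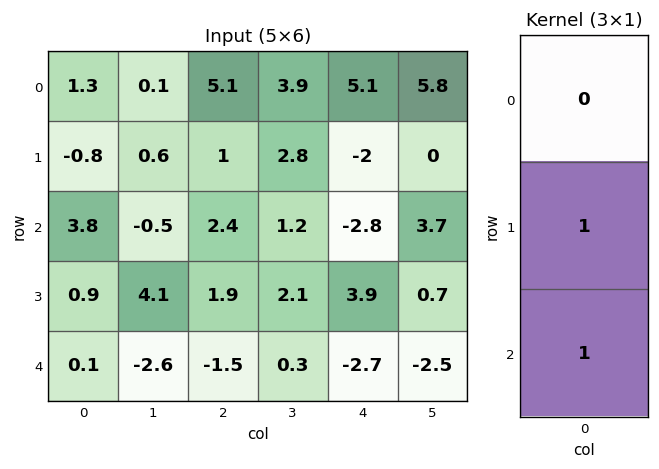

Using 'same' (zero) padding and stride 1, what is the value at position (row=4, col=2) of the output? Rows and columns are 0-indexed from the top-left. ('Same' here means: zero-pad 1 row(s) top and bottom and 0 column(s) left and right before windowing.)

-1.5

The receptive field on the zero-padded input at this output position is [1.9 / -1.5 / 0]. Elementwise product with the kernel and sum: -1.5·1 + 0·1.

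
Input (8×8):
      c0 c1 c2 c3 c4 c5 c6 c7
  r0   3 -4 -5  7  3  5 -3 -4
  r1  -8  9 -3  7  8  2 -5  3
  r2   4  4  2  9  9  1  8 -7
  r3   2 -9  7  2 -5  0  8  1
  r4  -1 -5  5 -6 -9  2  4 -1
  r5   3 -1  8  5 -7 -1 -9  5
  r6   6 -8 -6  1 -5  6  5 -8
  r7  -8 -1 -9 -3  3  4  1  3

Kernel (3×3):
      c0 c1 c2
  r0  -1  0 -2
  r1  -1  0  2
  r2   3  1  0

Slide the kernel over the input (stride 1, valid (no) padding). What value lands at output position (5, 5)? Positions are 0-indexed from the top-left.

-18

The receptive field on the input at this output position is [-1 -9 5 / 6 5 -8 / 4 1 3]. Elementwise product with the kernel and sum: -1·-1 + 5·-2 + 6·-1 + -8·2 + 4·3 + 1·1.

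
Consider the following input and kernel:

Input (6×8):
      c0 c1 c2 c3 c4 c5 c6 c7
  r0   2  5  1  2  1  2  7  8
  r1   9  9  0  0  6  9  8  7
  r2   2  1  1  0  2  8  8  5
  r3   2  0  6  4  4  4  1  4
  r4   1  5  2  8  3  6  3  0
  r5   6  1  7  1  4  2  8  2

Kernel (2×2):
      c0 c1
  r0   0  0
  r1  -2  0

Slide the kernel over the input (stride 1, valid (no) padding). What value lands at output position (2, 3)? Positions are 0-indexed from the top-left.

-8

The receptive field on the input at this output position is [0 2 / 4 4]. Elementwise product with the kernel and sum: 4·-2.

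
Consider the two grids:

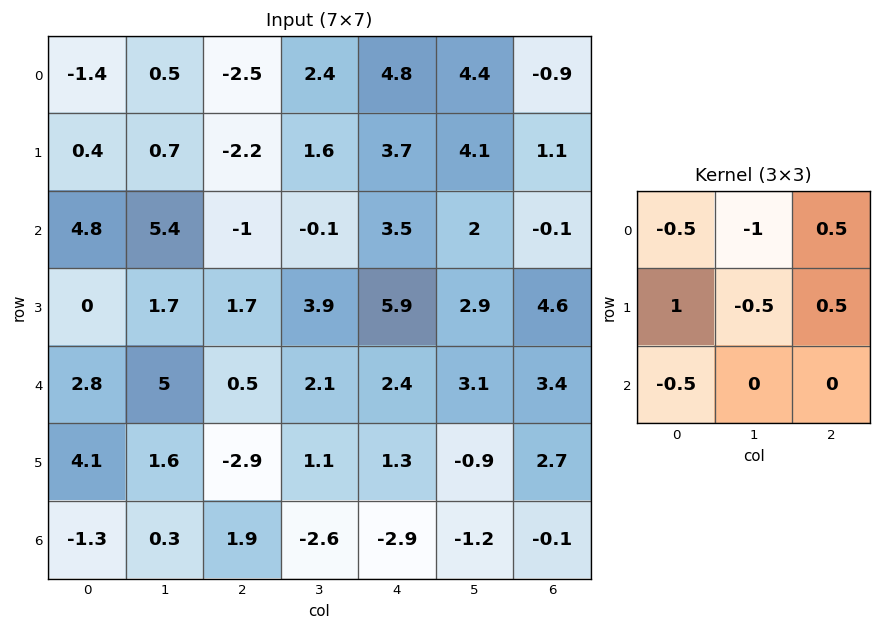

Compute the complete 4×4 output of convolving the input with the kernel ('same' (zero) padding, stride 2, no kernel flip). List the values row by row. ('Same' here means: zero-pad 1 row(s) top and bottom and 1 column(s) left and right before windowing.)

0.95 2.6 1.4 2.8
0.25 7.65 -5.25 -2.55
1.95 4.4 -4.5 -4.2
-2.5 0.7 -4.05 -3.4

Output[0,0]: The receptive field on the zero-padded input at this output position is [0 0 0 / 0 -1.4 0.5 / 0 0.4 0.7]. Elementwise product with the kernel and sum: 0·-0.5 + 0·-1 + 0·0.5 + 0·1 + -1.4·-0.5 + 0.5·0.5 + 0·-0.5.
Output[0,1]: The receptive field on the zero-padded input at this output position is [0 0 0 / 0.5 -2.5 2.4 / 0.7 -2.2 1.6]. Elementwise product with the kernel and sum: 0·-0.5 + 0·-1 + 0·0.5 + 0.5·1 + -2.5·-0.5 + 2.4·0.5 + 0.7·-0.5.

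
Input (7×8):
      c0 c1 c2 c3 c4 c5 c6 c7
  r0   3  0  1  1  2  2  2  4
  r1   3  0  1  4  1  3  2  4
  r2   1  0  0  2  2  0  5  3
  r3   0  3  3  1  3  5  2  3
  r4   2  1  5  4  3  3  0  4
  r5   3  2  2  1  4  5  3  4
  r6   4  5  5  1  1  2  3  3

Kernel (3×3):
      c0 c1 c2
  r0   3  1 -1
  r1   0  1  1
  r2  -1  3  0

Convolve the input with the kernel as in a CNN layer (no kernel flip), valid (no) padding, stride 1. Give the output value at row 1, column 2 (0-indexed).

The receptive field on the input at this output position is [1 4 1 / 0 2 2 / 3 1 3]. Elementwise product with the kernel and sum: 1·3 + 4·1 + 1·-1 + 2·1 + 2·1 + 3·-1 + 1·3.

10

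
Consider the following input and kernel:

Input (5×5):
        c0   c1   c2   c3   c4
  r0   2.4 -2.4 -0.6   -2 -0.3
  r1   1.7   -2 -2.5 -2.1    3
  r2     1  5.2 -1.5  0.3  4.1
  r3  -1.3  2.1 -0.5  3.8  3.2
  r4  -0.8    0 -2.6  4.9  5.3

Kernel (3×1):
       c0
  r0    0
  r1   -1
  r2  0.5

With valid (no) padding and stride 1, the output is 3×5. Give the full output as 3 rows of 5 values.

-1.2 4.6 1.75 2.25 -0.95
-1.65 -4.15 1.25 1.6 -2.5
0.9 -2.1 -0.8 -1.35 -0.55

Output[0,0]: The receptive field on the input at this output position is [2.4 / 1.7 / 1]. Elementwise product with the kernel and sum: 1.7·-1 + 1·0.5.
Output[0,1]: The receptive field on the input at this output position is [-2.4 / -2 / 5.2]. Elementwise product with the kernel and sum: -2·-1 + 5.2·0.5.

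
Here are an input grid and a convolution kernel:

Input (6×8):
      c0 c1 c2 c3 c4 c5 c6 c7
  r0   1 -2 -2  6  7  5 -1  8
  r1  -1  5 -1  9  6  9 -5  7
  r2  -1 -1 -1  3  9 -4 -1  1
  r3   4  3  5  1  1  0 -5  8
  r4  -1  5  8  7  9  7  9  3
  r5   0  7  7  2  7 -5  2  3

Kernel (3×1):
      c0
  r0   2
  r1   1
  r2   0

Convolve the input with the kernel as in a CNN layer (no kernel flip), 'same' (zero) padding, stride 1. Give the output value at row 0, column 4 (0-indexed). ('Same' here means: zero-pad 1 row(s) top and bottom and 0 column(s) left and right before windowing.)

The receptive field on the zero-padded input at this output position is [0 / 7 / 6]. Elementwise product with the kernel and sum: 0·2 + 7·1.

7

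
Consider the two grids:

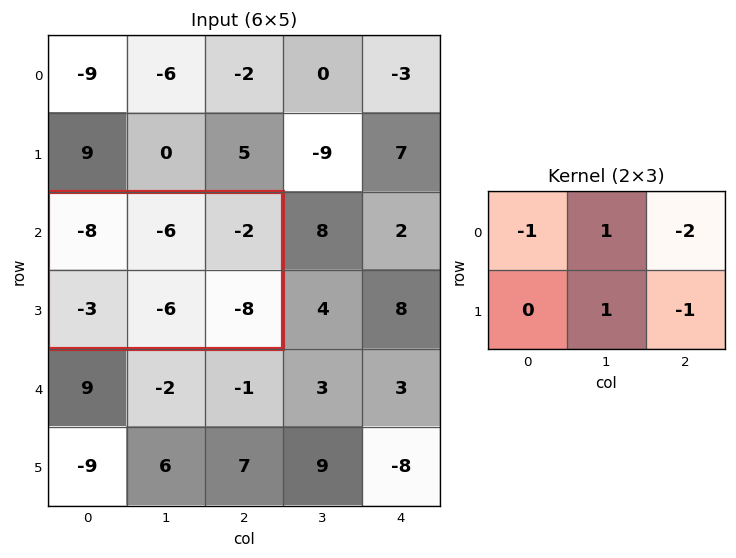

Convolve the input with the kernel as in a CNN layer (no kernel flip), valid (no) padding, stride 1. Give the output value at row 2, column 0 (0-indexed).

8

The receptive field on the input at this output position is [-8 -6 -2 / -3 -6 -8]. Elementwise product with the kernel and sum: -8·-1 + -6·1 + -2·-2 + -6·1 + -8·-1.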